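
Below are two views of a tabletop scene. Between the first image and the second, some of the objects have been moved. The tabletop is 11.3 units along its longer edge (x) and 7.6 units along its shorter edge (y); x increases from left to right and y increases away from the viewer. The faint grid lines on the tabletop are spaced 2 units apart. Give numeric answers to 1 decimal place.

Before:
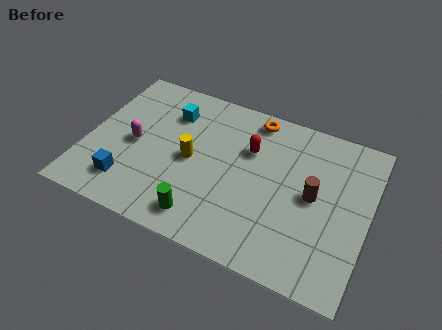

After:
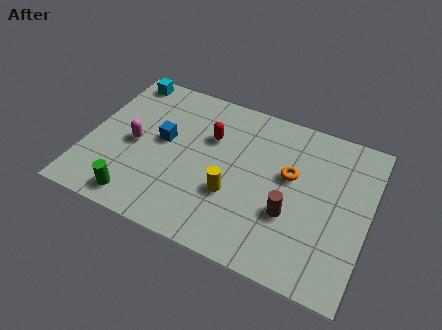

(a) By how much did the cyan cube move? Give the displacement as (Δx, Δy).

(-2.1, 1.1)

The cyan cube started near (3.1, 5.7) and ended near (1.0, 6.8).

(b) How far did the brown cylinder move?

1.4

The brown cylinder moved from about (9.1, 3.9) to (8.3, 2.7), a distance of √(0.8² + 1.2²) ≈ 1.4.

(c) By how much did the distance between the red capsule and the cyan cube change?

+0.8

The distance was about 3.4 in the first image and 4.2 in the second, so they moved 0.8 units further apart.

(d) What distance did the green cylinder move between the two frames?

2.6

The green cylinder moved from about (5.0, 1.2) to (2.4, 1.0), a distance of √(2.6² + 0.2²) ≈ 2.6.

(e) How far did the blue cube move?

2.8

The blue cube was near (1.9, 1.6) before and (3.0, 4.2) after, so it travelled √(1.1² + 2.6²) ≈ 2.8 units.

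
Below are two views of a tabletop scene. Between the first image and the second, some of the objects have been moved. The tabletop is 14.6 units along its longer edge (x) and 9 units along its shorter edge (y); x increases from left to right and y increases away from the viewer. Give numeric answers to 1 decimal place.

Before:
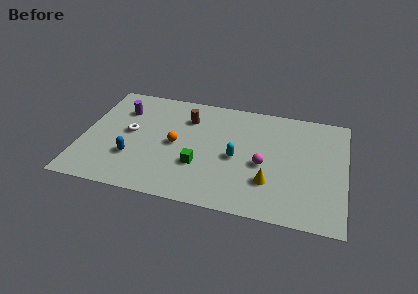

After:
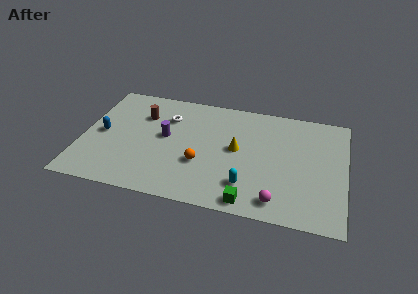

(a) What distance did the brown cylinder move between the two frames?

2.5

The brown cylinder moved from about (5.7, 6.7) to (3.2, 6.4), a distance of √(2.5² + 0.3²) ≈ 2.5.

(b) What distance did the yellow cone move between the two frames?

2.9

The yellow cone was near (10.5, 2.6) before and (8.6, 4.8) after, so it travelled √(1.9² + 2.2²) ≈ 2.9 units.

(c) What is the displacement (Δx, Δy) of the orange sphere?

(1.5, -1.2)

The orange sphere was at about (5.2, 4.4) and moved to about (6.7, 3.2).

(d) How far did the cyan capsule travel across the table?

2.1

The cyan capsule moved from about (8.6, 4.1) to (9.3, 2.1), a distance of √(0.7² + 2.0²) ≈ 2.1.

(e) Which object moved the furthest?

the green cube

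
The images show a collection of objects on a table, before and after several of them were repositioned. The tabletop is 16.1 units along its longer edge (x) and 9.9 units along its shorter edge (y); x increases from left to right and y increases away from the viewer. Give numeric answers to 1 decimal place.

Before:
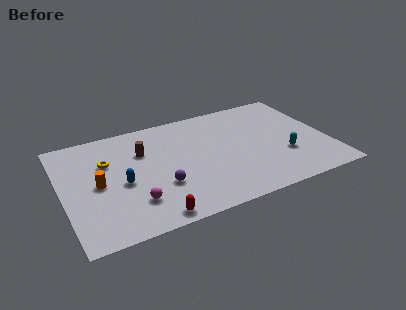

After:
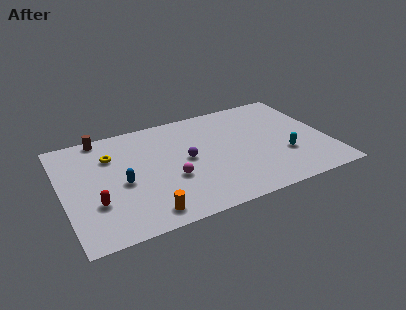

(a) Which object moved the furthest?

the orange cylinder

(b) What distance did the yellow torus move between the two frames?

0.6

The yellow torus was near (2.8, 6.6) before and (3.1, 7.1) after, so it travelled √(0.3² + 0.5²) ≈ 0.6 units.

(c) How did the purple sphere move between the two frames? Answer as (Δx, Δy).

(1.8, 1.8)

From the two frames, the purple sphere sits at roughly (5.7, 3.3) before and (7.5, 5.1) after.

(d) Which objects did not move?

the cyan capsule and the blue capsule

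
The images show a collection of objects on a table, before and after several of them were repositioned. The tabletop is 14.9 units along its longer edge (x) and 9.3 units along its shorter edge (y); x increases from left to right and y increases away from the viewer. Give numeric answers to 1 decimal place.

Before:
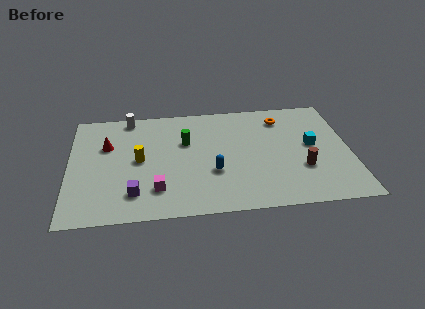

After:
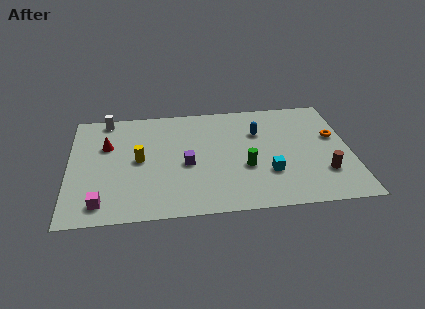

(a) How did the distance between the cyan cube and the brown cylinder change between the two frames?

+0.9

Before: roughly 2.0 units apart; after: 2.9. That's 0.9 units further apart.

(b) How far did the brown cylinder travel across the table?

1.2

From (12.3, 3.1) to (13.4, 2.6), the brown cylinder covered √(1.1² + 0.5²) ≈ 1.2 units.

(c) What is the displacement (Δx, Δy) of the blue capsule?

(2.5, 3.1)

The blue capsule started near (7.6, 3.3) and ended near (10.1, 6.4).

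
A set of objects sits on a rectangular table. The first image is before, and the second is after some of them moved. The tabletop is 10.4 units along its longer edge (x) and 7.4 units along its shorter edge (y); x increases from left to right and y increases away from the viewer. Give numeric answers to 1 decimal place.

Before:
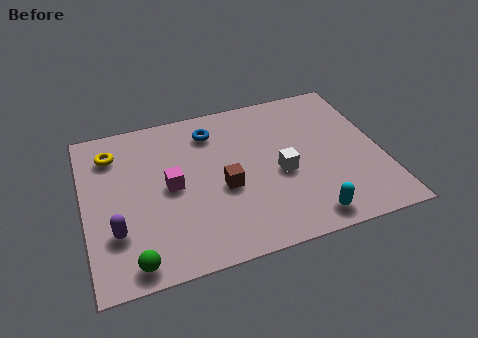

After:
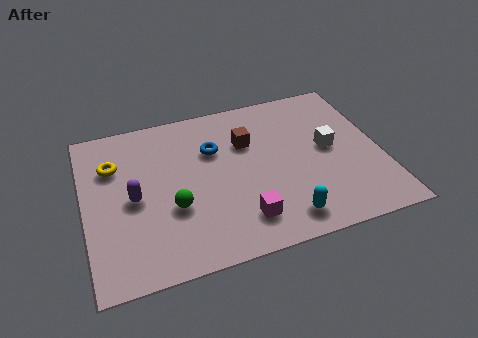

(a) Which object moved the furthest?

the magenta cube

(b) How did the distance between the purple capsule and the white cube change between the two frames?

+1.0

The distance was about 5.9 in the first image and 6.9 in the second, so they moved 1.0 units further apart.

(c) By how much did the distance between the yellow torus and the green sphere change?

-1.9

Before: roughly 5.0 units apart; after: 3.1. That's 1.9 units closer together.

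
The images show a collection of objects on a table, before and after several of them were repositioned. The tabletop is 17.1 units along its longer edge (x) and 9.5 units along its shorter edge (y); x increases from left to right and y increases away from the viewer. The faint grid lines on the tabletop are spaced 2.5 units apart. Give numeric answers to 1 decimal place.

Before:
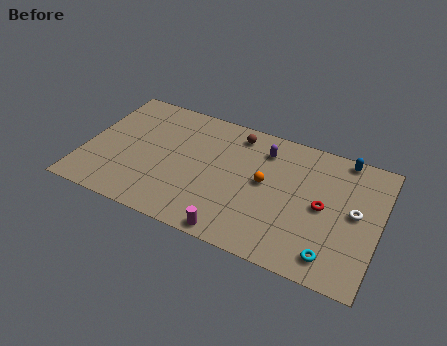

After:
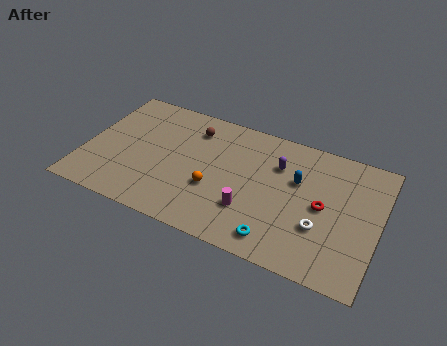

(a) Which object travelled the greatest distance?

the blue capsule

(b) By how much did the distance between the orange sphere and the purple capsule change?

+2.3

The distance was about 2.4 in the first image and 4.7 in the second, so they moved 2.3 units further apart.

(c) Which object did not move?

the red torus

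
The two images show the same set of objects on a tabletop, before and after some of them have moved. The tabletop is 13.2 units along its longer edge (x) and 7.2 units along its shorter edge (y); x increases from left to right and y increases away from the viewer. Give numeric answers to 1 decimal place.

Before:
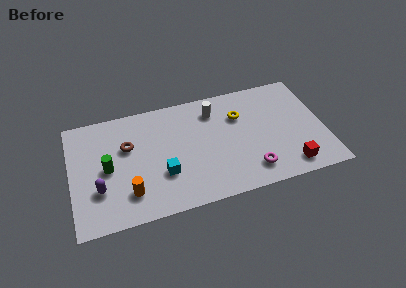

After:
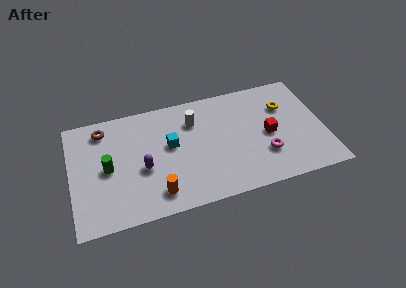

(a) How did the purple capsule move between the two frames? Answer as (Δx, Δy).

(2.3, 0.7)

The purple capsule started near (1.4, 2.3) and ended near (3.7, 3.0).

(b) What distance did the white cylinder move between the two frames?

1.2

The white cylinder was near (7.6, 5.7) before and (6.5, 5.3) after, so it travelled √(1.1² + 0.4²) ≈ 1.2 units.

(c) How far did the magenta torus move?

1.1

The magenta torus moved from about (9.2, 1.4) to (10.0, 2.2), a distance of √(0.8² + 0.8²) ≈ 1.1.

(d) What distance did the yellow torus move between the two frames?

2.4

From (8.9, 5.0) to (11.3, 5.0), the yellow torus covered √(2.4² + 0.0²) ≈ 2.4 units.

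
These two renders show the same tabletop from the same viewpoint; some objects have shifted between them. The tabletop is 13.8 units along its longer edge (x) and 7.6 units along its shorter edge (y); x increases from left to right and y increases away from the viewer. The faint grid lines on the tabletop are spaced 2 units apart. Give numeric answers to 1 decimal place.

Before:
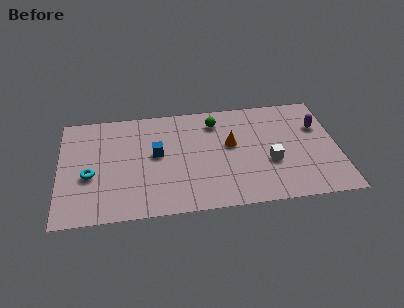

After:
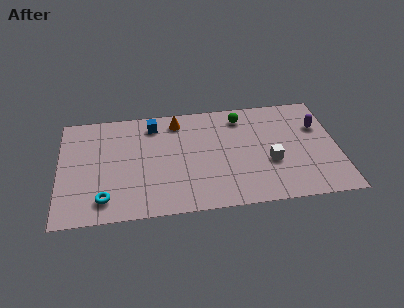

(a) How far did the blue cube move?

2.1

From (4.8, 4.2) to (4.7, 6.3), the blue cube covered √(0.1² + 2.1²) ≈ 2.1 units.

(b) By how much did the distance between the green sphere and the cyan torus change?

+1.5

They were about 7.0 units apart before and 8.5 after — 1.5 units further apart.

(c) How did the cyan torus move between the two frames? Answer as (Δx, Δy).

(0.7, -1.7)

The cyan torus was at about (1.5, 3.1) and moved to about (2.2, 1.4).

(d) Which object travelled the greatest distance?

the orange cone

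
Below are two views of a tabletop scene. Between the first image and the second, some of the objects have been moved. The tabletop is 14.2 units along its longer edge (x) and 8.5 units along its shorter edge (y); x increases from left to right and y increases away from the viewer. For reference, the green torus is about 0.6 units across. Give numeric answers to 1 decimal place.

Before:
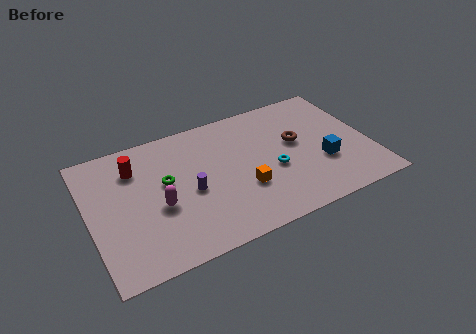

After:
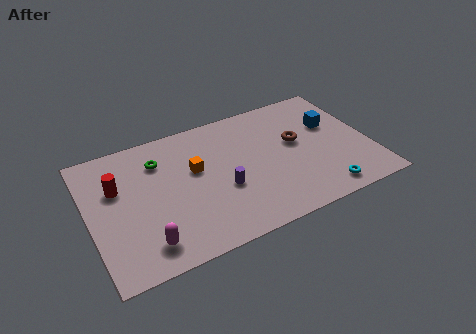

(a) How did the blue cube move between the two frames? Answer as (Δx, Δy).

(0.8, 2.4)

From the two frames, the blue cube sits at roughly (11.7, 3.0) before and (12.5, 5.4) after.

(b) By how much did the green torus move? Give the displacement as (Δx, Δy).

(-0.2, 1.5)

The green torus started near (3.9, 4.9) and ended near (3.7, 6.4).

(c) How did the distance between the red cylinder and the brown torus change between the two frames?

+0.9

They were about 8.2 units apart before and 9.1 after — 0.9 units further apart.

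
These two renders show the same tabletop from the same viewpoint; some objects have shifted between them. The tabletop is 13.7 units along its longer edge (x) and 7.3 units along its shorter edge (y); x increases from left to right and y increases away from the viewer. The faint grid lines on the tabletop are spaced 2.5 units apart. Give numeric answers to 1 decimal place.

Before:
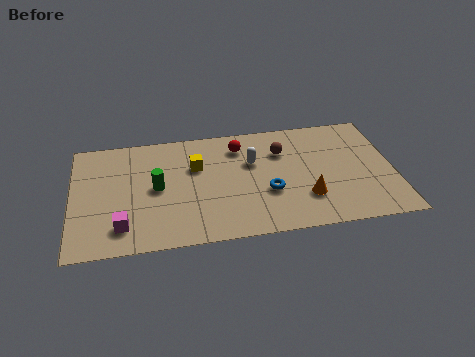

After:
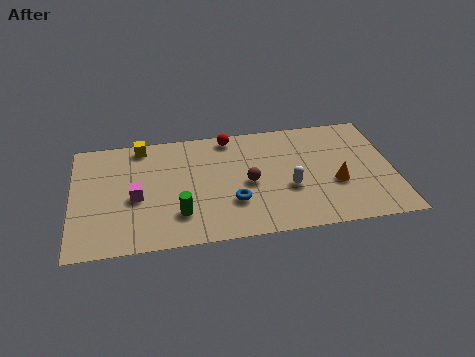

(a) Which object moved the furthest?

the yellow cube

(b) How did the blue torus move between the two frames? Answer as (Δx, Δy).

(-1.5, -0.4)

The blue torus started near (8.3, 2.7) and ended near (6.8, 2.3).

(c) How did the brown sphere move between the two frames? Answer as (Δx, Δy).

(-1.5, -1.8)

The brown sphere was at about (9.0, 5.2) and moved to about (7.5, 3.4).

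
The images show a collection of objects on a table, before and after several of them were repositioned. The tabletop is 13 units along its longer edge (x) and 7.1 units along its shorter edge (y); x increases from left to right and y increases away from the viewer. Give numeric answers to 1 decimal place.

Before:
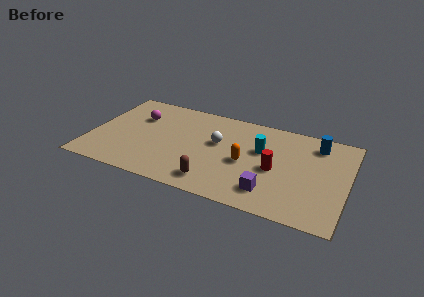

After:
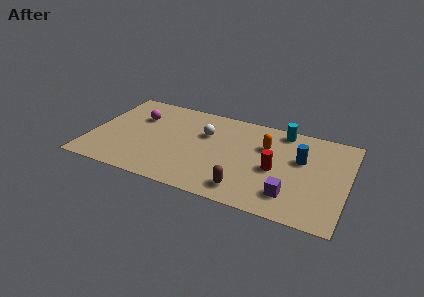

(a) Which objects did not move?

the red cylinder and the magenta sphere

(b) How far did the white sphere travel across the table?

0.9

The white sphere moved from about (6.4, 4.2) to (5.7, 4.7), a distance of √(0.7² + 0.5²) ≈ 0.9.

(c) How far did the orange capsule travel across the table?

1.8

The orange capsule was near (7.9, 3.2) before and (8.8, 4.8) after, so it travelled √(0.9² + 1.6²) ≈ 1.8 units.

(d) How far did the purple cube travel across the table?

1.0

From (9.3, 1.5) to (10.3, 1.6), the purple cube covered √(1.0² + 0.1²) ≈ 1.0 units.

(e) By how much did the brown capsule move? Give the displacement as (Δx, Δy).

(1.6, 0.0)

From the two frames, the brown capsule sits at roughly (6.5, 1.2) before and (8.1, 1.2) after.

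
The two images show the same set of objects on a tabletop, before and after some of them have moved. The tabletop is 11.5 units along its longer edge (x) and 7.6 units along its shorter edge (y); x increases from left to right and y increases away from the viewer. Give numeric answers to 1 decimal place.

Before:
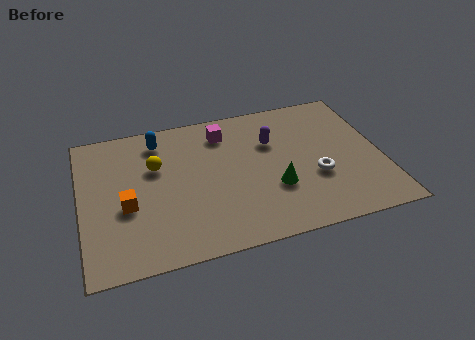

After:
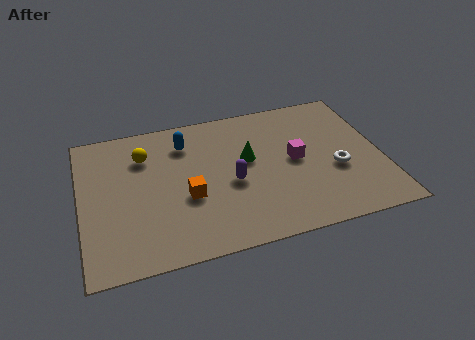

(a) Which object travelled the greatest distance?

the magenta cube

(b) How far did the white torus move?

0.8

From (8.9, 2.8) to (9.7, 3.0), the white torus covered √(0.8² + 0.2²) ≈ 0.8 units.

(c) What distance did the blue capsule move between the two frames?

1.1

The blue capsule moved from about (3.1, 6.3) to (4.1, 5.9), a distance of √(1.0² + 0.4²) ≈ 1.1.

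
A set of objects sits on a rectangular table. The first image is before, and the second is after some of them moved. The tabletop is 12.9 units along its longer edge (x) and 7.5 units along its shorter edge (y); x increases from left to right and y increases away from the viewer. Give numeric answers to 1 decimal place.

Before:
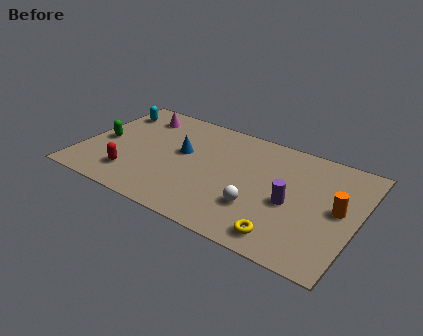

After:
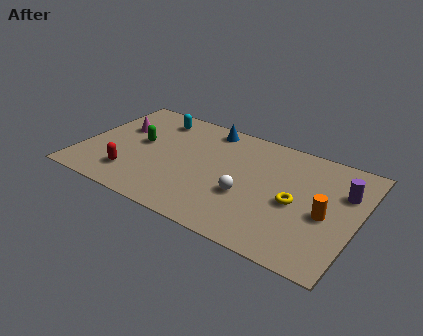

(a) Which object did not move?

the red capsule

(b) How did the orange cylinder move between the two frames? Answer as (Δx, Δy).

(-0.5, -0.6)

From the two frames, the orange cylinder sits at roughly (12.0, 3.9) before and (11.5, 3.3) after.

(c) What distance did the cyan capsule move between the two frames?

2.1

From (0.9, 5.9) to (3.0, 6.2), the cyan capsule covered √(2.1² + 0.3²) ≈ 2.1 units.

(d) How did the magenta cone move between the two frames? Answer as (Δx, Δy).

(-0.7, -1.3)

From the two frames, the magenta cone sits at roughly (2.2, 6.1) before and (1.5, 4.8) after.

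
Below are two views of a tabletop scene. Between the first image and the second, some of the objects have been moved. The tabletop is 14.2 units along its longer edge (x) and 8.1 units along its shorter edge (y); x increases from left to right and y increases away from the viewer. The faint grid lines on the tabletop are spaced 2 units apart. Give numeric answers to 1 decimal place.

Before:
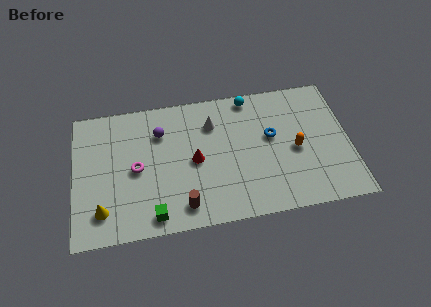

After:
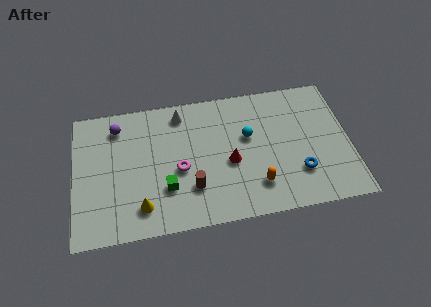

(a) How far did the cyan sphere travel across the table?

2.4

The cyan sphere was near (9.2, 7.3) before and (9.0, 4.9) after, so it travelled √(0.2² + 2.4²) ≈ 2.4 units.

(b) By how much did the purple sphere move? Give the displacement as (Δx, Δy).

(-2.2, 0.7)

From the two frames, the purple sphere sits at roughly (4.5, 5.9) before and (2.3, 6.6) after.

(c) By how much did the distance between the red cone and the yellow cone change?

-0.3

They were about 5.3 units apart before and 5.0 after — 0.3 units closer together.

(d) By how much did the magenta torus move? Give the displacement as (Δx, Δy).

(2.2, -0.4)

The magenta torus was at about (3.2, 3.9) and moved to about (5.4, 3.5).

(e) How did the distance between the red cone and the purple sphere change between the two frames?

+3.9

Before: roughly 2.6 units apart; after: 6.5. That's 3.9 units further apart.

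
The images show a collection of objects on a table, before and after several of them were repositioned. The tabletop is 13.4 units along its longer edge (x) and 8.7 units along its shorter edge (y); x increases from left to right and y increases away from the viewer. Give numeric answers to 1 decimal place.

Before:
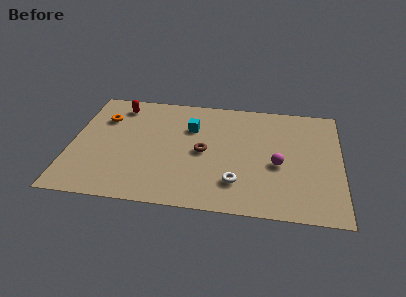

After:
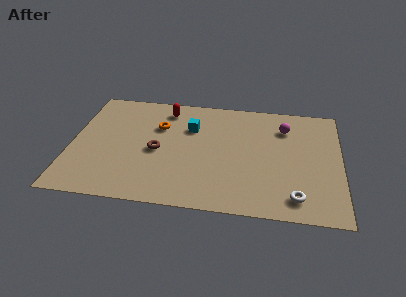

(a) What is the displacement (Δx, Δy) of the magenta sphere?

(0.3, 2.9)

The magenta sphere started near (10.3, 3.7) and ended near (10.6, 6.6).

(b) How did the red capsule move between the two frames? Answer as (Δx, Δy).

(2.4, 0.0)

The red capsule started near (2.2, 7.3) and ended near (4.6, 7.3).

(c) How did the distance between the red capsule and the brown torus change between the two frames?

-2.1

Before: roughly 5.4 units apart; after: 3.3. That's 2.1 units closer together.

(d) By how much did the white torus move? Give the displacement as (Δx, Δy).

(2.9, -0.7)

The white torus was at about (8.3, 2.1) and moved to about (11.2, 1.4).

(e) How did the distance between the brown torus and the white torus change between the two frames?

+4.7

They were about 2.7 units apart before and 7.4 after — 4.7 units further apart.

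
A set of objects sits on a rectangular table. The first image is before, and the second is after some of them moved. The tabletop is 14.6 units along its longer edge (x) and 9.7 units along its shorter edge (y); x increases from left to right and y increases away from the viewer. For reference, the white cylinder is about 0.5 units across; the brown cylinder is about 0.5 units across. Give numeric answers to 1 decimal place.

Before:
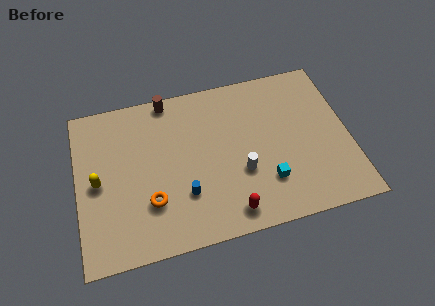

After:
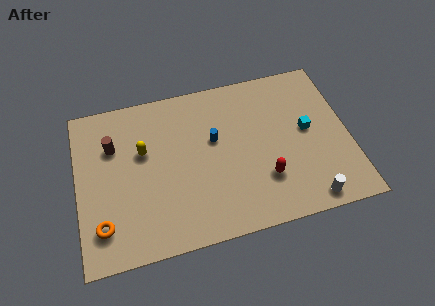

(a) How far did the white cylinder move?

4.2

The white cylinder was near (8.7, 3.5) before and (12.1, 1.0) after, so it travelled √(3.4² + 2.5²) ≈ 4.2 units.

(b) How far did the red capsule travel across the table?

2.5

From (7.9, 1.3) to (9.9, 2.8), the red capsule covered √(2.0² + 1.5²) ≈ 2.5 units.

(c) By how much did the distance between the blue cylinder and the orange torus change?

+5.4

The distance was about 1.8 in the first image and 7.2 in the second, so they moved 5.4 units further apart.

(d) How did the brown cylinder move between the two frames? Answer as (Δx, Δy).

(-3.1, -2.2)

The brown cylinder was at about (5.1, 8.9) and moved to about (2.0, 6.7).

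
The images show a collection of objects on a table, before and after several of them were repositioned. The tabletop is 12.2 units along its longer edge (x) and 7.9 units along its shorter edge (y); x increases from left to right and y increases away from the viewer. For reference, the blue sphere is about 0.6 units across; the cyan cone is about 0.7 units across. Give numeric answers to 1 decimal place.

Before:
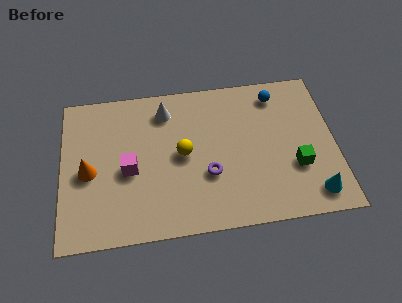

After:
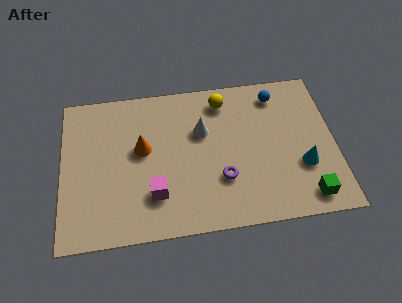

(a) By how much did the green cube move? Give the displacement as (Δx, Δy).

(0.4, -1.6)

The green cube was at about (10.4, 2.7) and moved to about (10.8, 1.1).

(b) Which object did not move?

the blue sphere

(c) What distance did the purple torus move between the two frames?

0.7

From (6.5, 2.8) to (7.1, 2.5), the purple torus covered √(0.6² + 0.3²) ≈ 0.7 units.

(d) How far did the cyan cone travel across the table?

1.6

The cyan cone was near (11.1, 1.2) before and (10.7, 2.7) after, so it travelled √(0.4² + 1.5²) ≈ 1.6 units.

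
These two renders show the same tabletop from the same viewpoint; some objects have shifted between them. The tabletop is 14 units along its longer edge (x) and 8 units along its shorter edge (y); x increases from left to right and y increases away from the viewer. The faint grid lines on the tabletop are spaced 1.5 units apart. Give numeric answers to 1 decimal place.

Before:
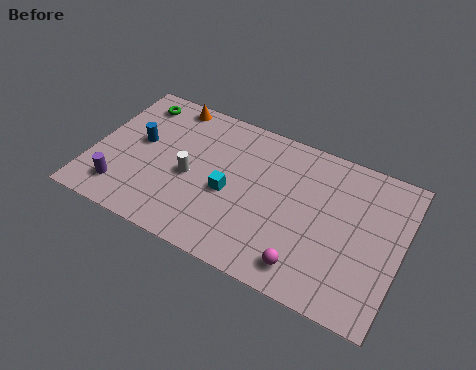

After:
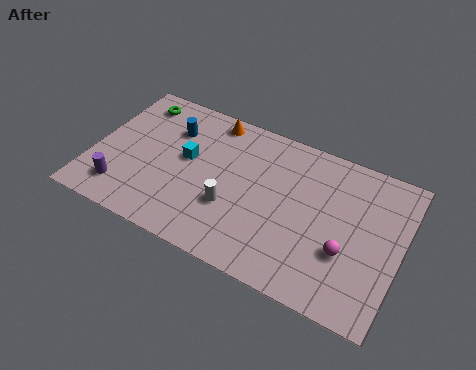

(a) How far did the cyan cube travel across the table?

2.3

From (6.3, 3.5) to (4.2, 4.5), the cyan cube covered √(2.1² + 1.0²) ≈ 2.3 units.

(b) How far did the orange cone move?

2.0

From (3.0, 7.2) to (5.0, 7.1), the orange cone covered √(2.0² + 0.1²) ≈ 2.0 units.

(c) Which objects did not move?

the purple cylinder and the green torus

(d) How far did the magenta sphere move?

2.2

The magenta sphere moved from about (10.1, 1.3) to (11.7, 2.8), a distance of √(1.6² + 1.5²) ≈ 2.2.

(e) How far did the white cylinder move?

2.2

The white cylinder moved from about (4.5, 3.6) to (6.5, 2.8), a distance of √(2.0² + 0.8²) ≈ 2.2.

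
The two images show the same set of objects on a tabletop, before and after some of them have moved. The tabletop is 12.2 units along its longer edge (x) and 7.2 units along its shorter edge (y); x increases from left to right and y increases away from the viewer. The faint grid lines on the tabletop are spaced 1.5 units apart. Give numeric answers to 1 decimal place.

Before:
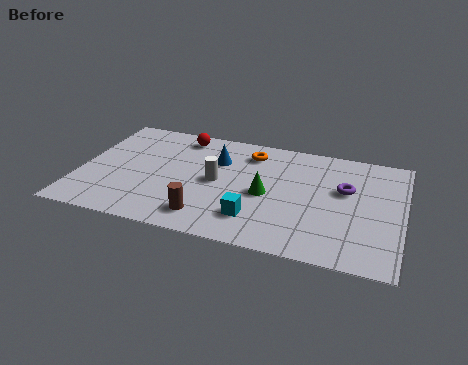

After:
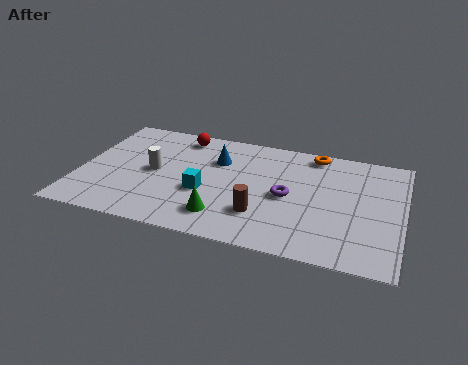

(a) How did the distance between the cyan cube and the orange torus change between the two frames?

+1.2

Before: roughly 4.1 units apart; after: 5.3. That's 1.2 units further apart.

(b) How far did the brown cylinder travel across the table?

2.1

The brown cylinder moved from about (5.0, 1.3) to (7.0, 2.0), a distance of √(2.0² + 0.7²) ≈ 2.1.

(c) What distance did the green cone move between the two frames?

2.3

The green cone was near (7.1, 3.3) before and (5.6, 1.5) after, so it travelled √(1.5² + 1.8²) ≈ 2.3 units.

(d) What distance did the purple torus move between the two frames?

2.3

The purple torus moved from about (10.0, 4.4) to (7.9, 3.4), a distance of √(2.1² + 1.0²) ≈ 2.3.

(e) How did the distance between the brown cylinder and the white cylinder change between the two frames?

+2.2

Before: roughly 2.3 units apart; after: 4.5. That's 2.2 units further apart.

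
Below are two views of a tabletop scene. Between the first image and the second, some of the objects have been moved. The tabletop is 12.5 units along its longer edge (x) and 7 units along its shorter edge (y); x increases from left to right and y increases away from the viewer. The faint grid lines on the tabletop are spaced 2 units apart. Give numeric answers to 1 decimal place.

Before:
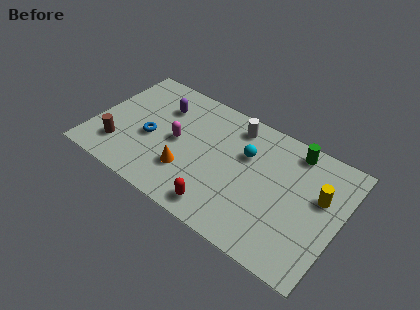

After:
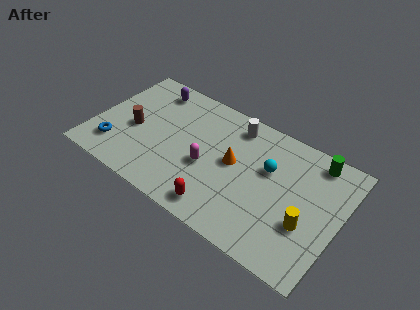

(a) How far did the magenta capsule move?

1.8

The magenta capsule moved from about (4.2, 3.5) to (5.9, 2.9), a distance of √(1.7² + 0.6²) ≈ 1.8.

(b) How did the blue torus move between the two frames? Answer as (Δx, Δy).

(-1.6, -1.4)

The blue torus started near (2.9, 3.0) and ended near (1.3, 1.6).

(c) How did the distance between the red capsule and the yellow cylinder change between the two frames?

-1.2

Before: roughly 5.6 units apart; after: 4.4. That's 1.2 units closer together.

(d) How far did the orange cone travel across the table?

2.7

The orange cone moved from about (5.0, 2.1) to (7.1, 3.8), a distance of √(2.1² + 1.7²) ≈ 2.7.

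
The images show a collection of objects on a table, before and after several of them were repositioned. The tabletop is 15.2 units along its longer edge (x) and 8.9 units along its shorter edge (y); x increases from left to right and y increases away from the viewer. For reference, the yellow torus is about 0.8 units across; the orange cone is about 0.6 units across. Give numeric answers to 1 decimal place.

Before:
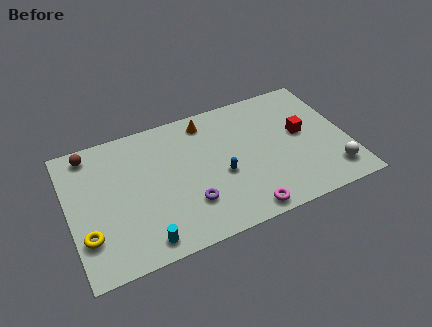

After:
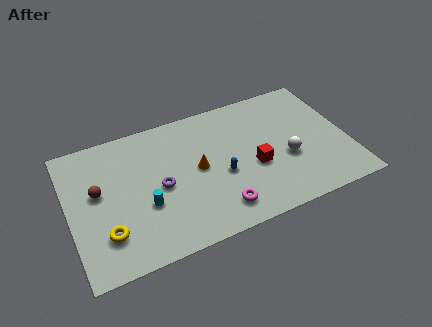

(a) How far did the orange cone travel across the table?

3.1

The orange cone was near (7.8, 7.6) before and (7.0, 4.6) after, so it travelled √(0.8² + 3.0²) ≈ 3.1 units.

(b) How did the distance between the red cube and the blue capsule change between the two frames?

-3.0

They were about 4.8 units apart before and 1.8 after — 3.0 units closer together.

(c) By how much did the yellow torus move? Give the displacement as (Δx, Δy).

(1.0, -0.2)

The yellow torus started near (0.8, 2.5) and ended near (1.8, 2.3).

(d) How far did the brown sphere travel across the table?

2.7

The brown sphere moved from about (1.4, 7.8) to (1.6, 5.1), a distance of √(0.2² + 2.7²) ≈ 2.7.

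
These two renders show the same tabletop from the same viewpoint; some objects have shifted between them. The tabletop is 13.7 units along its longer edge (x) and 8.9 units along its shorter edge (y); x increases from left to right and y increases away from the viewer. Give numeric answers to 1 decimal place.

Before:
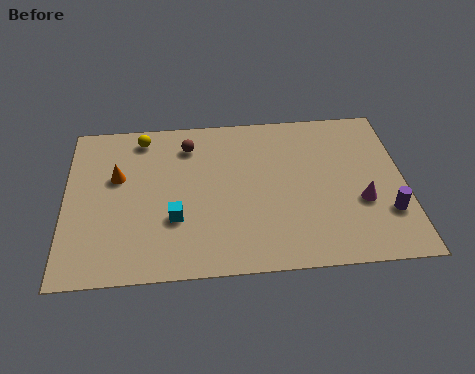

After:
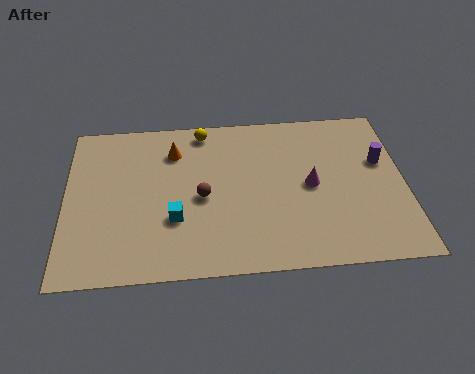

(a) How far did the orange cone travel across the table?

2.6

The orange cone moved from about (2.1, 5.5) to (4.4, 6.8), a distance of √(2.3² + 1.3²) ≈ 2.6.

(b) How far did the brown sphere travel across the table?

3.0

The brown sphere moved from about (5.0, 7.1) to (5.5, 4.1), a distance of √(0.5² + 3.0²) ≈ 3.0.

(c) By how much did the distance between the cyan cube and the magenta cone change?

-1.8

They were about 7.5 units apart before and 5.7 after — 1.8 units closer together.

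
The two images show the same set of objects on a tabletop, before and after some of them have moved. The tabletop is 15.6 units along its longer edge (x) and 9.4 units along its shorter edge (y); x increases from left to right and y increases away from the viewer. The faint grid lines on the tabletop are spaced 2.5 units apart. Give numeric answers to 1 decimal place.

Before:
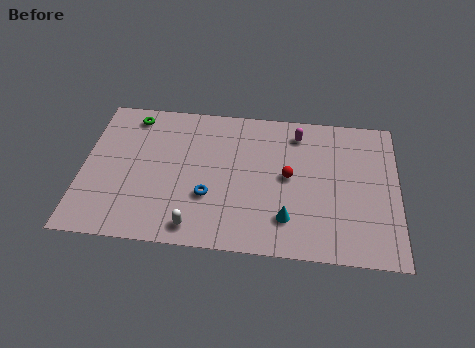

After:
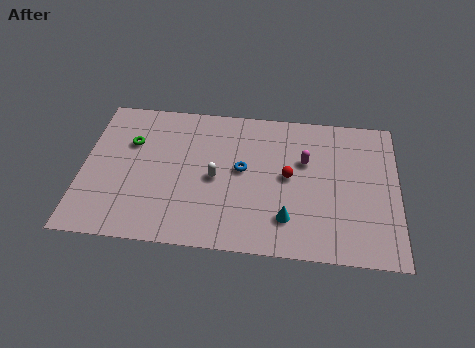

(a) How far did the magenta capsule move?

1.8

From (10.6, 7.8) to (11.0, 6.0), the magenta capsule covered √(0.4² + 1.8²) ≈ 1.8 units.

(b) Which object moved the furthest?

the white capsule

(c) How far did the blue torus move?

2.5

From (6.3, 3.2) to (7.9, 5.1), the blue torus covered √(1.6² + 1.9²) ≈ 2.5 units.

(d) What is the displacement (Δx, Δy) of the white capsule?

(0.9, 3.2)

The white capsule started near (5.7, 1.2) and ended near (6.6, 4.4).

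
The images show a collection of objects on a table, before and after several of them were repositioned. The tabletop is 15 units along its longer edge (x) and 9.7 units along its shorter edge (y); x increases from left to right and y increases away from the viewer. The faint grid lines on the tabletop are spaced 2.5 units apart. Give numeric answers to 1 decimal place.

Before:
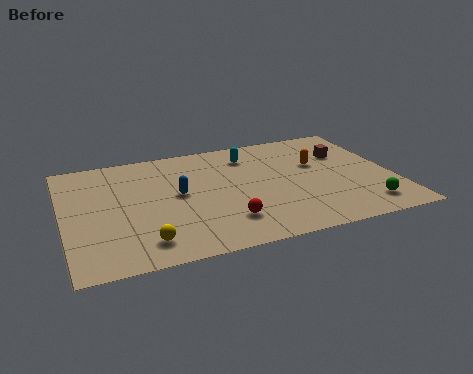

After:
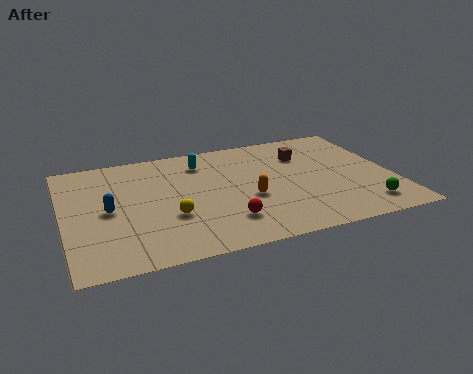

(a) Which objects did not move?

the red sphere and the green sphere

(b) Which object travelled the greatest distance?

the orange capsule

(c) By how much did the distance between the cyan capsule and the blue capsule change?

+1.1

Before: roughly 4.3 units apart; after: 5.4. That's 1.1 units further apart.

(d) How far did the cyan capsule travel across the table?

2.2

The cyan capsule was near (8.7, 7.7) before and (6.5, 7.7) after, so it travelled √(2.2² + 0.0²) ≈ 2.2 units.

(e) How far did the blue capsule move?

3.2

The blue capsule moved from about (5.2, 5.2) to (2.0, 4.7), a distance of √(3.2² + 0.5²) ≈ 3.2.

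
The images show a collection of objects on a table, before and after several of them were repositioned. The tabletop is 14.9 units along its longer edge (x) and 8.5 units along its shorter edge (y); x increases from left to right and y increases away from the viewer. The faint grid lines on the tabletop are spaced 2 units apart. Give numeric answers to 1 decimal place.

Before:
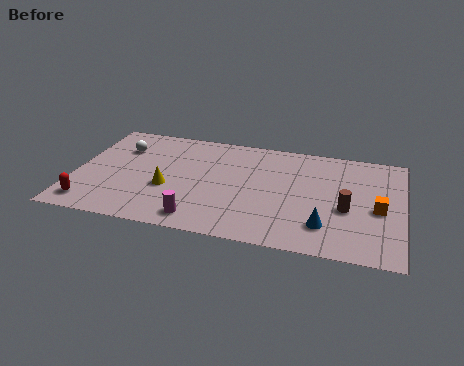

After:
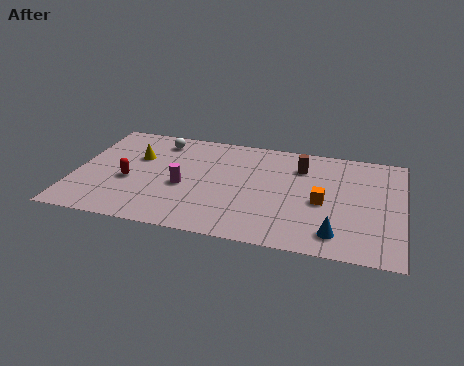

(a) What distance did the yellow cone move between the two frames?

2.7

The yellow cone was near (4.3, 3.3) before and (2.7, 5.5) after, so it travelled √(1.6² + 2.2²) ≈ 2.7 units.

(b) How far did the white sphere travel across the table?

2.0

The white sphere moved from about (1.9, 6.1) to (3.6, 7.1), a distance of √(1.7² + 1.0²) ≈ 2.0.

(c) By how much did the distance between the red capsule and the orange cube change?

-4.3

The distance was about 13.1 in the first image and 8.8 in the second, so they moved 4.3 units closer together.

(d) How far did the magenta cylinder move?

2.6

From (5.9, 1.2) to (5.0, 3.6), the magenta cylinder covered √(0.9² + 2.4²) ≈ 2.6 units.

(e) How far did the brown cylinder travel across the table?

3.6

The brown cylinder was near (12.4, 3.5) before and (10.2, 6.4) after, so it travelled √(2.2² + 2.9²) ≈ 3.6 units.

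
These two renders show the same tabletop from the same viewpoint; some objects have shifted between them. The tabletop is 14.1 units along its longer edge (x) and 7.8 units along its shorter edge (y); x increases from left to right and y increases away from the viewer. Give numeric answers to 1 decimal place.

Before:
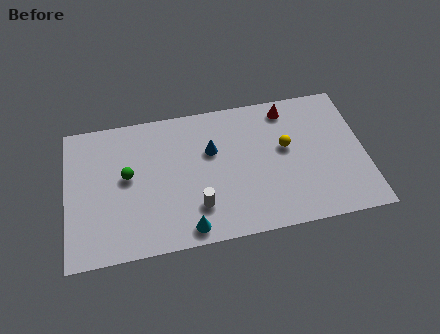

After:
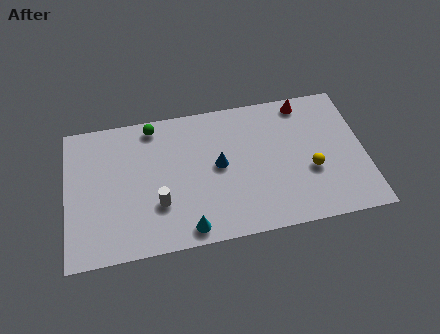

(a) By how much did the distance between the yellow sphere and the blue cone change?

+0.9

Before: roughly 3.5 units apart; after: 4.4. That's 0.9 units further apart.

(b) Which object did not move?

the cyan cone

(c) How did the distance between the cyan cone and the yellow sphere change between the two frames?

+0.3

The distance was about 6.0 in the first image and 6.3 in the second, so they moved 0.3 units further apart.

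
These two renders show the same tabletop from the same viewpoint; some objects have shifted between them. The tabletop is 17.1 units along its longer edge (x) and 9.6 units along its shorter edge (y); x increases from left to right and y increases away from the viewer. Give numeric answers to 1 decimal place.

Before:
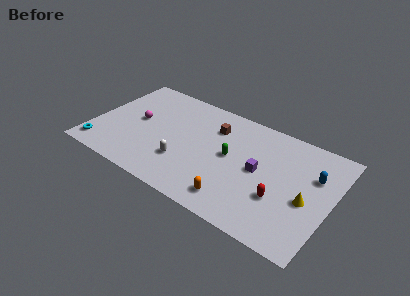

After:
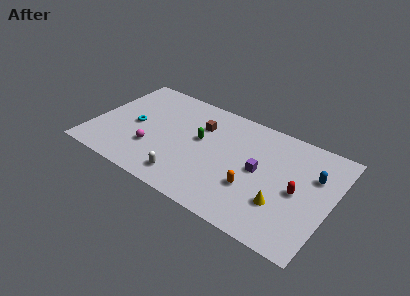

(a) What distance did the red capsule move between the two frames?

1.6

The red capsule moved from about (13.7, 3.3) to (14.8, 4.5), a distance of √(1.1² + 1.2²) ≈ 1.6.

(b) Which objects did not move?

the blue capsule and the purple cube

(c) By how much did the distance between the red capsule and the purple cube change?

+0.5

Before: roughly 2.3 units apart; after: 2.8. That's 0.5 units further apart.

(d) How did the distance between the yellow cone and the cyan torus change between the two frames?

-3.7

They were about 14.8 units apart before and 11.1 after — 3.7 units closer together.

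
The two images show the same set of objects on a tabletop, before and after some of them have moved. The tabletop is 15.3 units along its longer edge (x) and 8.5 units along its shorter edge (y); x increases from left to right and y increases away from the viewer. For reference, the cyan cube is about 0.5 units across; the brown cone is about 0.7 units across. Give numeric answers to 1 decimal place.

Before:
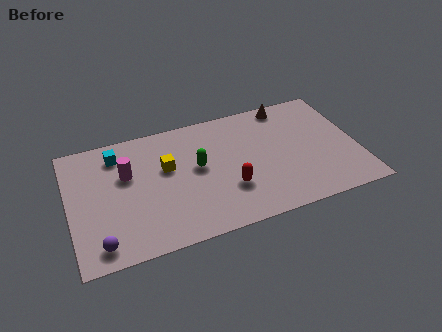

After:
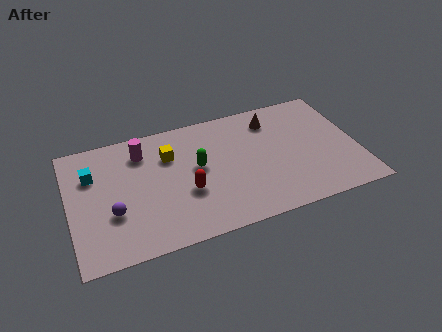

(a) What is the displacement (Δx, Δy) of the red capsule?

(-2.2, 0.5)

From the two frames, the red capsule sits at roughly (8.3, 2.7) before and (6.1, 3.2) after.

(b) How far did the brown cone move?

1.2

The brown cone was near (11.9, 7.6) before and (11.0, 6.8) after, so it travelled √(0.9² + 0.8²) ≈ 1.2 units.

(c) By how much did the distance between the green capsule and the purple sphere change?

-1.5

The distance was about 6.4 in the first image and 4.9 in the second, so they moved 1.5 units closer together.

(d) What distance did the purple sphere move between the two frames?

2.0

The purple sphere moved from about (1.4, 1.2) to (2.2, 3.0), a distance of √(0.8² + 1.8²) ≈ 2.0.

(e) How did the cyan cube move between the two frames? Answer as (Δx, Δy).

(-1.4, -1.0)

The cyan cube was at about (2.7, 6.9) and moved to about (1.3, 5.9).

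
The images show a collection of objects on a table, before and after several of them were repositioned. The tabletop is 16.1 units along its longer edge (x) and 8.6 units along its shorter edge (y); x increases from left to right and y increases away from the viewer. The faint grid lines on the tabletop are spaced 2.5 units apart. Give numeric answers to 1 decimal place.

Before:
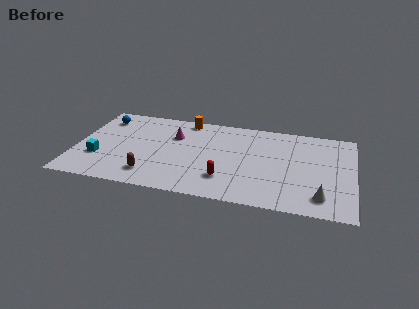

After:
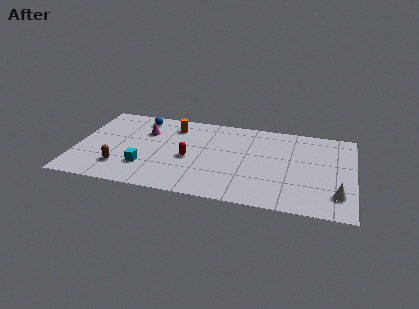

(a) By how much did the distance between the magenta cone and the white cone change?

+2.3

The distance was about 9.7 in the first image and 12.0 in the second, so they moved 2.3 units further apart.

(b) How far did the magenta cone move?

1.7

The magenta cone moved from about (5.6, 5.9) to (3.9, 6.0), a distance of √(1.7² + 0.1²) ≈ 1.7.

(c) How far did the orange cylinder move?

1.1

The orange cylinder was near (6.2, 7.7) before and (5.5, 6.9) after, so it travelled √(0.7² + 0.8²) ≈ 1.1 units.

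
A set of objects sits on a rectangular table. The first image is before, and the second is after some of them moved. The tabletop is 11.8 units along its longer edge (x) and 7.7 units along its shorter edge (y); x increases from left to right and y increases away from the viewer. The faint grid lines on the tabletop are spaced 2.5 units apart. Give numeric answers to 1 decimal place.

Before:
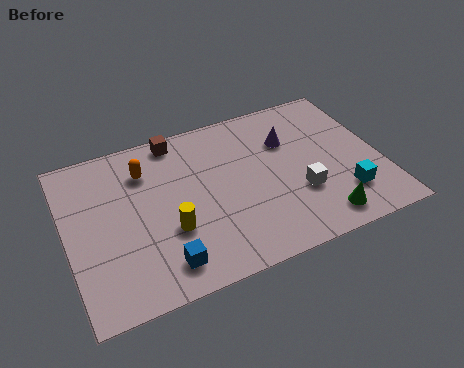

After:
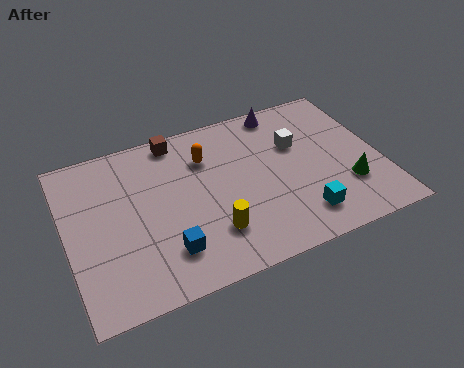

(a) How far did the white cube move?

2.4

The white cube was near (8.6, 2.6) before and (8.8, 5.0) after, so it travelled √(0.2² + 2.4²) ≈ 2.4 units.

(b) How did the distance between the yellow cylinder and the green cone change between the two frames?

-0.5

Before: roughly 5.7 units apart; after: 5.2. That's 0.5 units closer together.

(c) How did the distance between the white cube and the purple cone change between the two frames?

-0.8

Before: roughly 2.7 units apart; after: 1.9. That's 0.8 units closer together.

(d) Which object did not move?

the brown cube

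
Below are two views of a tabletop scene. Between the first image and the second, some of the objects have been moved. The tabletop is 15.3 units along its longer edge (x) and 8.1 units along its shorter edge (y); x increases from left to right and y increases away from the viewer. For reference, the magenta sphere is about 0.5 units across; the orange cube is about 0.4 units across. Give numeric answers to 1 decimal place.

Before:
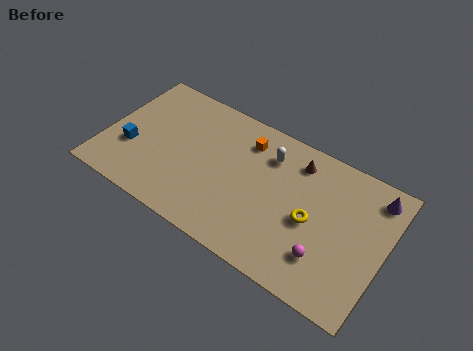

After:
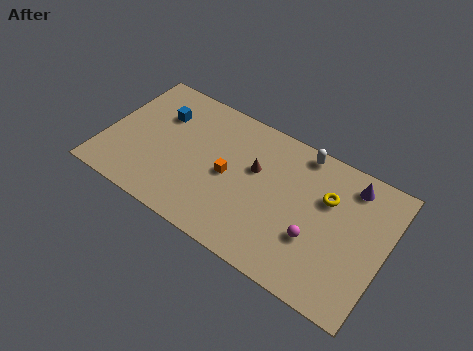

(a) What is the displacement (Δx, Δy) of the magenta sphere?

(-0.7, 0.7)

The magenta sphere started near (12.4, 2.1) and ended near (11.7, 2.8).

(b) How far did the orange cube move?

2.6

The orange cube was near (7.4, 6.4) before and (6.8, 3.9) after, so it travelled √(0.6² + 2.5²) ≈ 2.6 units.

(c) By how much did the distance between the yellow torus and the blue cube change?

-0.6

Before: roughly 9.9 units apart; after: 9.3. That's 0.6 units closer together.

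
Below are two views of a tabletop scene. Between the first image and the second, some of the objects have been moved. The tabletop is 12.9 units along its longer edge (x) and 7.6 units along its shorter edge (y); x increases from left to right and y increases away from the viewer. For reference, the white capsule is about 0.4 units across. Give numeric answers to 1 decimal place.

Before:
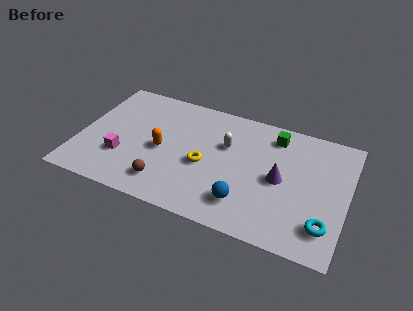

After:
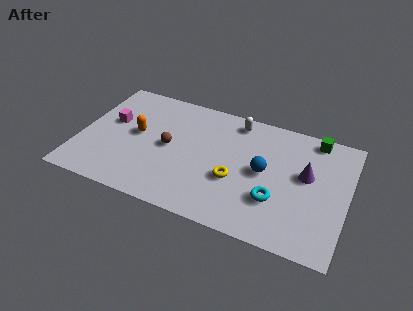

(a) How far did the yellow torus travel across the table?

1.6

From (6.1, 3.3) to (7.6, 2.9), the yellow torus covered √(1.5² + 0.4²) ≈ 1.6 units.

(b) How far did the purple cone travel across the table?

1.4

The purple cone was near (9.7, 3.7) before and (10.9, 4.4) after, so it travelled √(1.2² + 0.7²) ≈ 1.4 units.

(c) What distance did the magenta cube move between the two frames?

2.2

From (2.2, 2.4) to (1.4, 4.5), the magenta cube covered √(0.8² + 2.1²) ≈ 2.2 units.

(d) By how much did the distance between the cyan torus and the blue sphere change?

-2.1

They were about 3.8 units apart before and 1.7 after — 2.1 units closer together.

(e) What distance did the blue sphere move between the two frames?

2.3

The blue sphere moved from about (8.2, 1.7) to (8.9, 3.9), a distance of √(0.7² + 2.2²) ≈ 2.3.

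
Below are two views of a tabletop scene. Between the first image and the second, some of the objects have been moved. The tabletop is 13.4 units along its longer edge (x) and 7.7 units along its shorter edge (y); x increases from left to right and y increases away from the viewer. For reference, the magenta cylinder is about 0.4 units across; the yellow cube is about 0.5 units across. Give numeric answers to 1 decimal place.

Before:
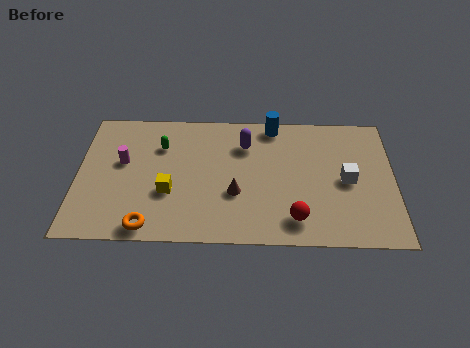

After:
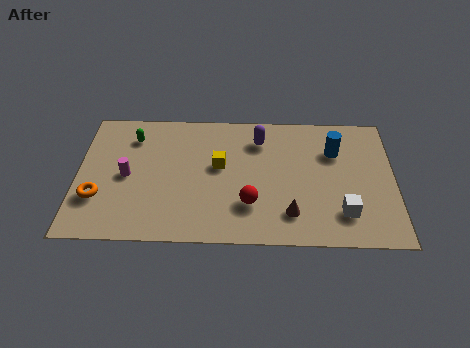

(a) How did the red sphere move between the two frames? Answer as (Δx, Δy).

(-1.9, 0.8)

The red sphere was at about (9.2, 1.4) and moved to about (7.3, 2.2).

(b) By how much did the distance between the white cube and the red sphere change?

+0.7

Before: roughly 3.2 units apart; after: 3.9. That's 0.7 units further apart.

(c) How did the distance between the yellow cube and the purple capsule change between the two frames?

-2.0

The distance was about 4.3 in the first image and 2.3 in the second, so they moved 2.0 units closer together.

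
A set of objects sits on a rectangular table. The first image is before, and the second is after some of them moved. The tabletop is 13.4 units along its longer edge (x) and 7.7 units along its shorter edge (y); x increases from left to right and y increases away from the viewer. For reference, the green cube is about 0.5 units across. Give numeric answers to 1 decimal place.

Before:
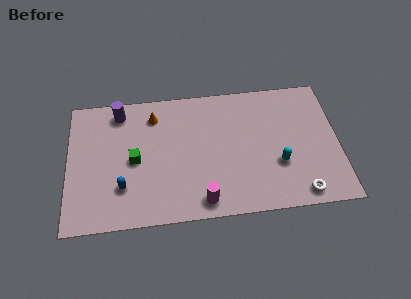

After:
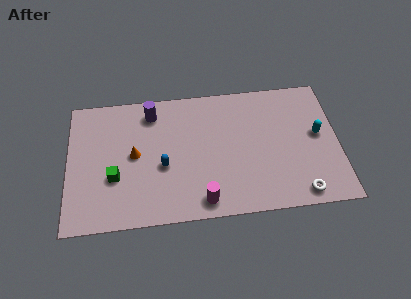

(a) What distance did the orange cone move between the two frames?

2.4

The orange cone was near (4.3, 6.2) before and (3.3, 4.0) after, so it travelled √(1.0² + 2.2²) ≈ 2.4 units.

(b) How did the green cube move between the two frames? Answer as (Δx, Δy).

(-1.0, -0.9)

From the two frames, the green cube sits at roughly (3.3, 3.7) before and (2.3, 2.8) after.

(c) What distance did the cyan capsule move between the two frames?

2.5

From (10.4, 2.7) to (12.4, 4.2), the cyan capsule covered √(2.0² + 1.5²) ≈ 2.5 units.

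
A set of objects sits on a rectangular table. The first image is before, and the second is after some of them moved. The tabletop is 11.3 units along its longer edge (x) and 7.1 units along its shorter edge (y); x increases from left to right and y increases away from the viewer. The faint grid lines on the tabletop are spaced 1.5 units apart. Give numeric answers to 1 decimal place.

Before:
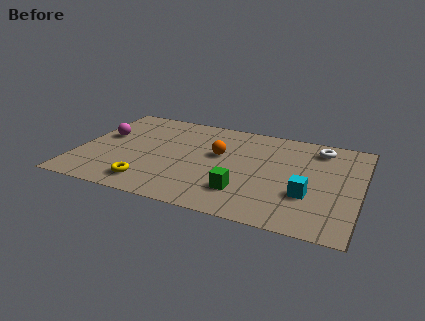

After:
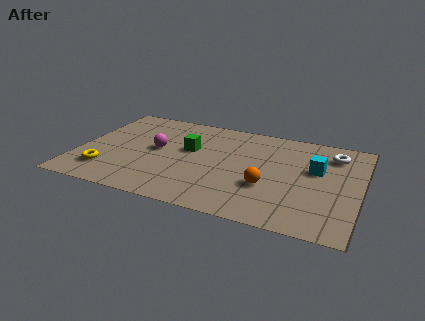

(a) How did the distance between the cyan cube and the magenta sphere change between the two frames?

-2.2

They were about 8.6 units apart before and 6.4 after — 2.2 units closer together.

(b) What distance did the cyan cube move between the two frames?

1.9

From (9.3, 2.4) to (9.5, 4.3), the cyan cube covered √(0.2² + 1.9²) ≈ 1.9 units.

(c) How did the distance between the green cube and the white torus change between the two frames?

+1.0

They were about 4.9 units apart before and 5.9 after — 1.0 units further apart.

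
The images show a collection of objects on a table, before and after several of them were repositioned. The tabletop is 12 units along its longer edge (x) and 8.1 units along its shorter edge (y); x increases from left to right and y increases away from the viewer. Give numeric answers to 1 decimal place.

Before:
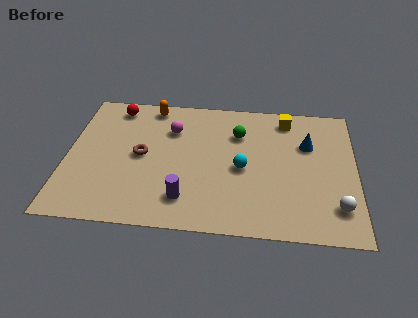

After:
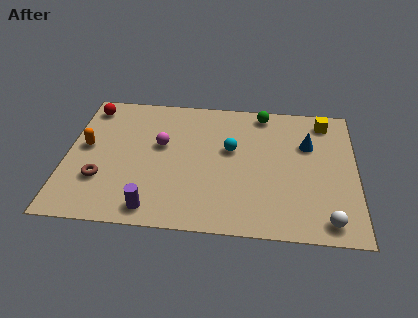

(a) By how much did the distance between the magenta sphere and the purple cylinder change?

-0.4

The distance was about 4.2 in the first image and 3.8 in the second, so they moved 0.4 units closer together.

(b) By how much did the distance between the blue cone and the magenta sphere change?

+0.4

Before: roughly 5.7 units apart; after: 6.1. That's 0.4 units further apart.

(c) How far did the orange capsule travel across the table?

3.8

The orange capsule moved from about (3.4, 7.2) to (0.8, 4.4), a distance of √(2.6² + 2.8²) ≈ 3.8.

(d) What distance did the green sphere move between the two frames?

1.7

From (7.1, 5.8) to (8.1, 7.2), the green sphere covered √(1.0² + 1.4²) ≈ 1.7 units.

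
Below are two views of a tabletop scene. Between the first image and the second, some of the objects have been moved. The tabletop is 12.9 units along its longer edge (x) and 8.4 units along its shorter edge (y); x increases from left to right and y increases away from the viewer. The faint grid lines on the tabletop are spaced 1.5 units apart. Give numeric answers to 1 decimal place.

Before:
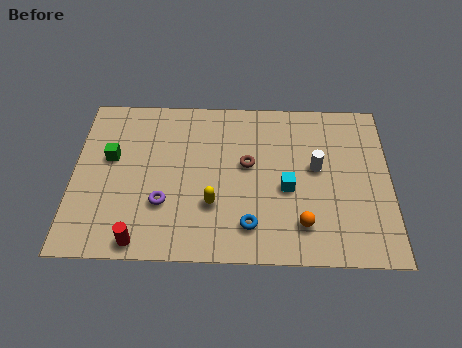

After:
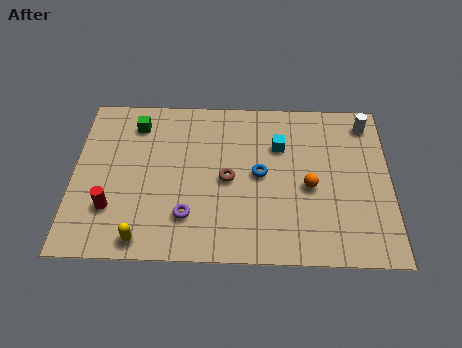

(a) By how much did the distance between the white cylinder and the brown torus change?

+3.7

The distance was about 2.8 in the first image and 6.5 in the second, so they moved 3.7 units further apart.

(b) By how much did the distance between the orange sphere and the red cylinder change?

+1.5

The distance was about 6.6 in the first image and 8.1 in the second, so they moved 1.5 units further apart.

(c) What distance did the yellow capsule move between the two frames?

3.3

The yellow capsule moved from about (5.7, 2.7) to (2.9, 0.9), a distance of √(2.8² + 1.8²) ≈ 3.3.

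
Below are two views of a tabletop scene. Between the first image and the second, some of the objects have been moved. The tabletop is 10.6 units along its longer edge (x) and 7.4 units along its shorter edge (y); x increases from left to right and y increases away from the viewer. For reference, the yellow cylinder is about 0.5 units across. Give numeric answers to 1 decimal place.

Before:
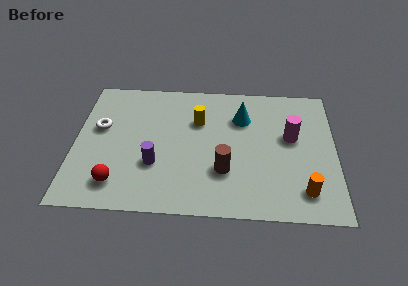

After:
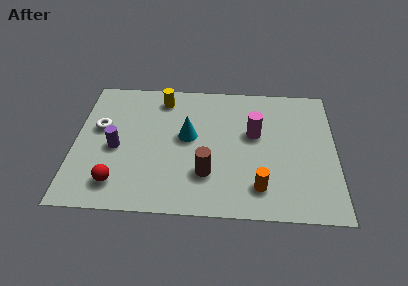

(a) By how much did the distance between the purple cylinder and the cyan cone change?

-1.5

Before: roughly 4.5 units apart; after: 3.0. That's 1.5 units closer together.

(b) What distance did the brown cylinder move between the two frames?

0.7

The brown cylinder was near (6.1, 2.3) before and (5.4, 2.1) after, so it travelled √(0.7² + 0.2²) ≈ 0.7 units.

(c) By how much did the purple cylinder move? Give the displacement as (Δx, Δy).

(-1.6, 0.8)

The purple cylinder started near (3.3, 2.5) and ended near (1.7, 3.3).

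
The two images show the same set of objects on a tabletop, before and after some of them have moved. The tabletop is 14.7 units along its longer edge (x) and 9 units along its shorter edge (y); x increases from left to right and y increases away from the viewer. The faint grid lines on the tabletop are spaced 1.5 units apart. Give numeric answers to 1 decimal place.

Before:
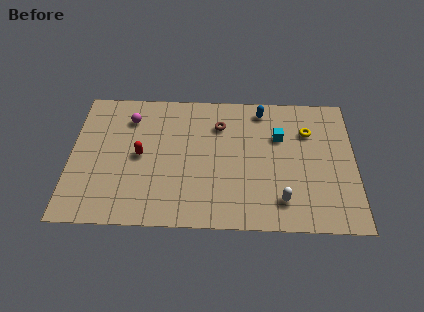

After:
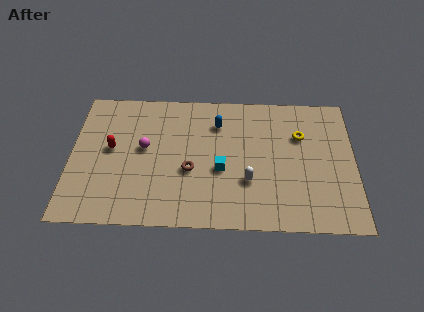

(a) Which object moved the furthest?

the cyan cube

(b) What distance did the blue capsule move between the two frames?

2.5

The blue capsule was near (9.9, 7.8) before and (7.6, 6.8) after, so it travelled √(2.3² + 1.0²) ≈ 2.5 units.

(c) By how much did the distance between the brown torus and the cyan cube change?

-1.6

They were about 3.2 units apart before and 1.6 after — 1.6 units closer together.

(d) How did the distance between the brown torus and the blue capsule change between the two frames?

+1.0

The distance was about 2.5 in the first image and 3.5 in the second, so they moved 1.0 units further apart.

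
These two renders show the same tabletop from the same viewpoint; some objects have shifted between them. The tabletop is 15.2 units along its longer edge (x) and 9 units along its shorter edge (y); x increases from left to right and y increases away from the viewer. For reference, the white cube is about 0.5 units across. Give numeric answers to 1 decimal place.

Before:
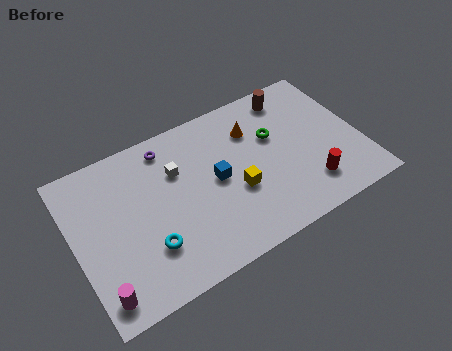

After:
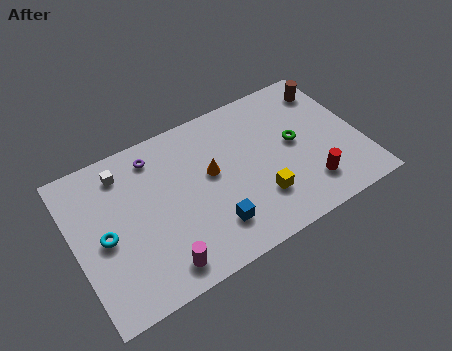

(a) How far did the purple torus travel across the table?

0.7

From (5.3, 7.7) to (4.6, 7.5), the purple torus covered √(0.7² + 0.2²) ≈ 0.7 units.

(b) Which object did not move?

the red cylinder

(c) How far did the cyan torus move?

2.6

From (3.6, 2.6) to (1.5, 4.2), the cyan torus covered √(2.1² + 1.6²) ≈ 2.6 units.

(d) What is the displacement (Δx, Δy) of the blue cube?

(-0.6, -2.5)

The blue cube started near (7.5, 4.6) and ended near (6.9, 2.1).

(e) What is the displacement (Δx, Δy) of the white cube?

(-2.7, 1.3)

From the two frames, the white cube sits at roughly (5.6, 6.1) before and (2.9, 7.4) after.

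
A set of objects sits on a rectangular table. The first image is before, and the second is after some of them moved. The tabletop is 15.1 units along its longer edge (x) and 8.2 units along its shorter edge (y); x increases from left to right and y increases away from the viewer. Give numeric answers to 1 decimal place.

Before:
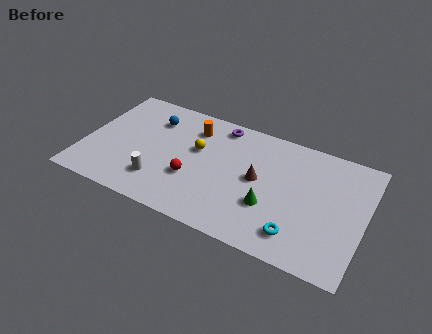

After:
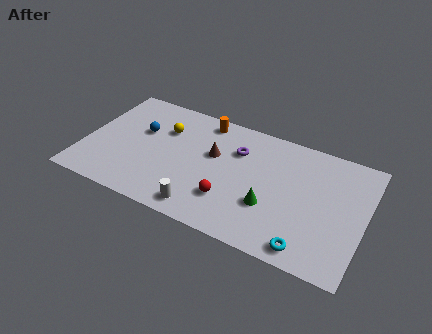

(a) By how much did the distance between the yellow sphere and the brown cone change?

-0.6

They were about 3.5 units apart before and 2.9 after — 0.6 units closer together.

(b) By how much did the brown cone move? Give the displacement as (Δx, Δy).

(-2.5, 0.7)

The brown cone was at about (9.4, 4.3) and moved to about (6.9, 5.0).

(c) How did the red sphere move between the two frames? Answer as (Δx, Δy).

(2.1, -0.6)

The red sphere was at about (6.0, 2.9) and moved to about (8.1, 2.3).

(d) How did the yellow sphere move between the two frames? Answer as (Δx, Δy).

(-1.9, 0.7)

The yellow sphere started near (6.0, 5.0) and ended near (4.1, 5.7).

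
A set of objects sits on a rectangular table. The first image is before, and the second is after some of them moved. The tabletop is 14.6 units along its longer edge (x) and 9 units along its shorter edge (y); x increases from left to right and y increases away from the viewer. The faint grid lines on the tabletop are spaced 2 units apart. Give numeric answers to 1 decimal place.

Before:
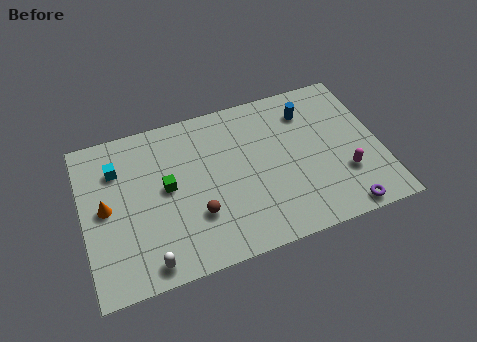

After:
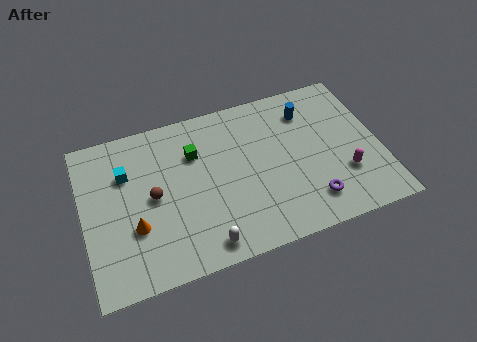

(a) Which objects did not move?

the blue cylinder and the magenta capsule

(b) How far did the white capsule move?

2.7

From (2.9, 1.0) to (5.6, 1.1), the white capsule covered √(2.7² + 0.1²) ≈ 2.7 units.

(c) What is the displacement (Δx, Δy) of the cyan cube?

(0.4, -0.4)

The cyan cube was at about (1.8, 6.6) and moved to about (2.2, 6.2).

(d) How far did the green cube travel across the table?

2.1

The green cube moved from about (4.1, 4.8) to (5.6, 6.3), a distance of √(1.5² + 1.5²) ≈ 2.1.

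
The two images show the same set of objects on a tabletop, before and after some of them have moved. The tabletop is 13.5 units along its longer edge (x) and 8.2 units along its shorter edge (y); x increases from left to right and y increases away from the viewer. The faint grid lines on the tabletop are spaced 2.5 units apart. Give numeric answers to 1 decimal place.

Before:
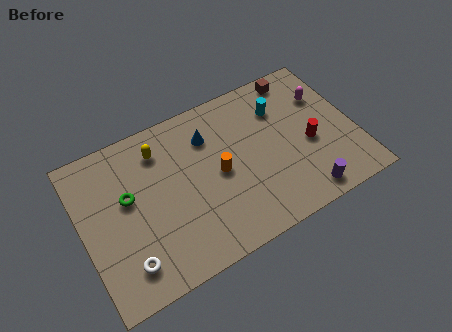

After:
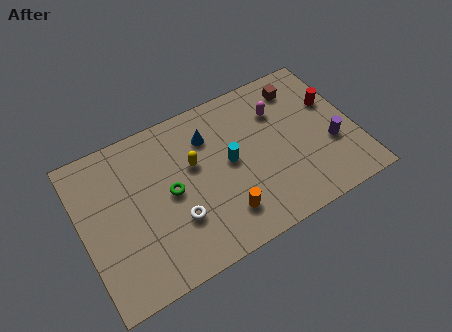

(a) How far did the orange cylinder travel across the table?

2.2

From (6.7, 4.0) to (6.6, 1.8), the orange cylinder covered √(0.1² + 2.2²) ≈ 2.2 units.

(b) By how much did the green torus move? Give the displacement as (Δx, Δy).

(2.0, -0.7)

From the two frames, the green torus sits at roughly (2.3, 4.8) before and (4.3, 4.1) after.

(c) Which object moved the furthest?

the cyan cylinder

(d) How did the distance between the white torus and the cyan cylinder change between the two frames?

-6.0

The distance was about 9.4 in the first image and 3.4 in the second, so they moved 6.0 units closer together.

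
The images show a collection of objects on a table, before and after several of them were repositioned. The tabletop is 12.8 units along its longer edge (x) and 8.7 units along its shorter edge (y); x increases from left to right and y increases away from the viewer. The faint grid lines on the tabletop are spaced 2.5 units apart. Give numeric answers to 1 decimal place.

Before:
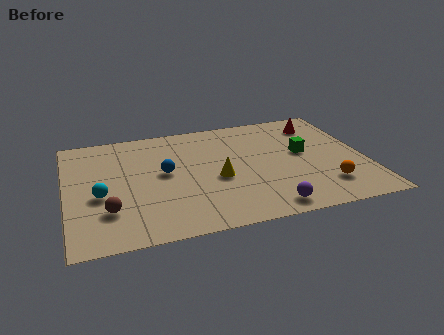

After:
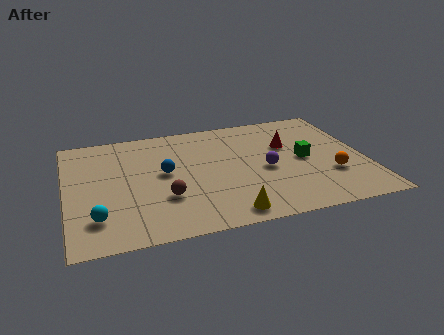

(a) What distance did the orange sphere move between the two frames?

0.9

The orange sphere was near (10.9, 2.0) before and (11.2, 2.8) after, so it travelled √(0.3² + 0.8²) ≈ 0.9 units.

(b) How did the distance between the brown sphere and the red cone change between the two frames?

-4.3

The distance was about 10.5 in the first image and 6.2 in the second, so they moved 4.3 units closer together.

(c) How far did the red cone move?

2.1

The red cone was near (11.1, 7.0) before and (9.6, 5.6) after, so it travelled √(1.5² + 1.4²) ≈ 2.1 units.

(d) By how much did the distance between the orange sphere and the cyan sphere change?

+0.4

They were about 9.6 units apart before and 10.0 after — 0.4 units further apart.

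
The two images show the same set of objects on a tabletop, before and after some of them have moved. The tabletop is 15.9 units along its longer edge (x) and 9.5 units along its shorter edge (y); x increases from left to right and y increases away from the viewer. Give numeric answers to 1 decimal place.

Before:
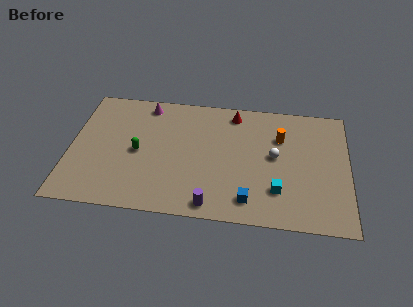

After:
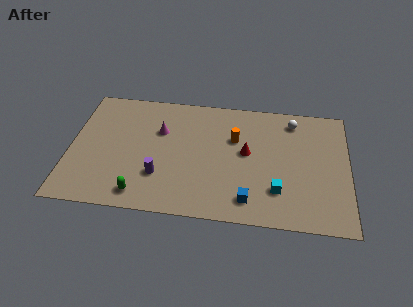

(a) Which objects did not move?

the blue cube and the cyan cube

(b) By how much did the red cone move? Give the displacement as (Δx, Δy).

(0.8, -3.0)

The red cone was at about (9.3, 8.2) and moved to about (10.1, 5.2).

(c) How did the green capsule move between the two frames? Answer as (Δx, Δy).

(0.3, -3.2)

From the two frames, the green capsule sits at roughly (3.9, 4.5) before and (4.2, 1.3) after.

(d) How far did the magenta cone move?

2.2

The magenta cone was near (4.2, 8.3) before and (5.1, 6.3) after, so it travelled √(0.9² + 2.0²) ≈ 2.2 units.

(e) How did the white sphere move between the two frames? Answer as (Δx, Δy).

(1.0, 2.9)

The white sphere started near (11.7, 5.1) and ended near (12.7, 8.0).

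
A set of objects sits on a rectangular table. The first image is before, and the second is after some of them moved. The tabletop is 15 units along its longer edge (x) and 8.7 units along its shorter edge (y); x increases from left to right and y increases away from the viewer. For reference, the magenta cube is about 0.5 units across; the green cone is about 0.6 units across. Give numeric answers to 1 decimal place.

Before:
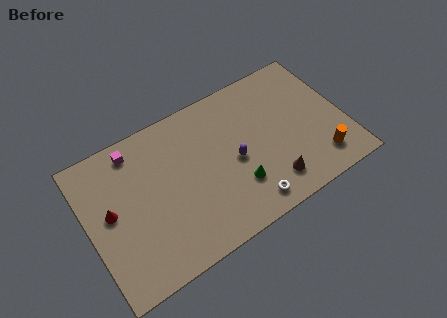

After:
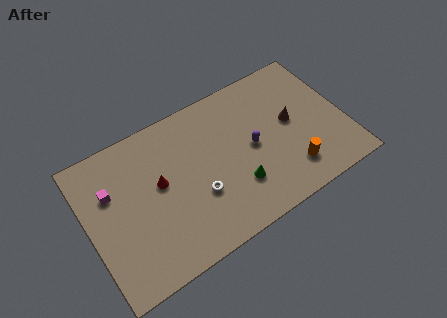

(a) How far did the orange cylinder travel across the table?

1.7

From (13.2, 1.7) to (11.5, 1.9), the orange cylinder covered √(1.7² + 0.2²) ≈ 1.7 units.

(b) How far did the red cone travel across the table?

2.9

The red cone moved from about (1.3, 4.7) to (4.2, 4.9), a distance of √(2.9² + 0.2²) ≈ 2.9.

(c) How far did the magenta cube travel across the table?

2.3

The magenta cube moved from about (3.1, 7.5) to (1.5, 5.8), a distance of √(1.6² + 1.7²) ≈ 2.3.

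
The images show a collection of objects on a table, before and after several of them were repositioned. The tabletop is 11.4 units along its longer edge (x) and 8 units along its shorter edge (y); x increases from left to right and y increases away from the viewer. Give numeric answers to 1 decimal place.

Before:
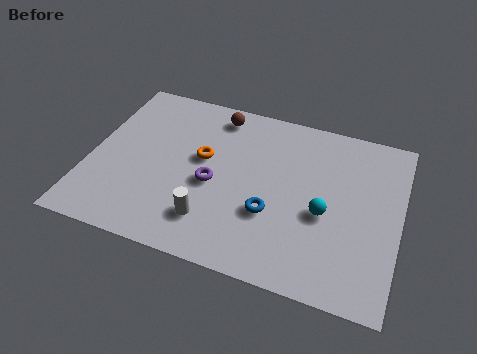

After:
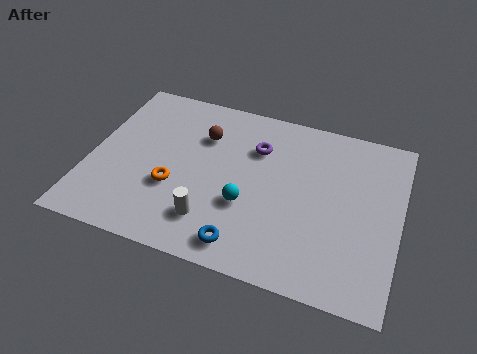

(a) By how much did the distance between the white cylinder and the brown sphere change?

-1.1

They were about 5.1 units apart before and 4.0 after — 1.1 units closer together.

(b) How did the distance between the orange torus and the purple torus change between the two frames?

+2.8

Before: roughly 1.2 units apart; after: 4.0. That's 2.8 units further apart.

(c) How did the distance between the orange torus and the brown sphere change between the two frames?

+0.6

The distance was about 2.3 in the first image and 2.9 in the second, so they moved 0.6 units further apart.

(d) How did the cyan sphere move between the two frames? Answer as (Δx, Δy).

(-2.8, -0.5)

The cyan sphere started near (8.7, 3.4) and ended near (5.9, 2.9).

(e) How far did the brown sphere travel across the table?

1.3

The brown sphere was near (4.4, 6.9) before and (4.0, 5.7) after, so it travelled √(0.4² + 1.2²) ≈ 1.3 units.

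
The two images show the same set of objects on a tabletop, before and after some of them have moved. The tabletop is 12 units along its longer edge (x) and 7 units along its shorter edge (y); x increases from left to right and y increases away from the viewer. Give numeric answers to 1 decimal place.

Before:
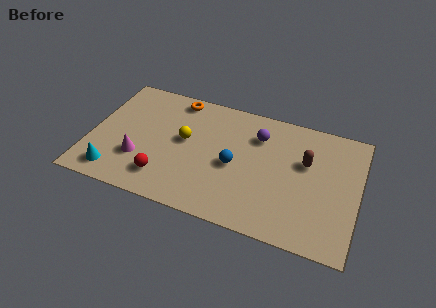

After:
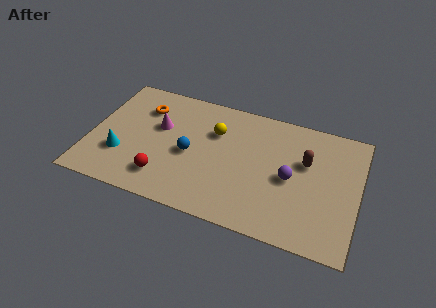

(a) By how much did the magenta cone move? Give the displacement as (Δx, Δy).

(0.7, 2.1)

The magenta cone started near (2.3, 2.2) and ended near (3.0, 4.3).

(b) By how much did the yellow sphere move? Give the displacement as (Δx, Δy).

(1.3, 0.9)

From the two frames, the yellow sphere sits at roughly (4.2, 3.9) before and (5.5, 4.8) after.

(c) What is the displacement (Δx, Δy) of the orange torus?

(-1.4, -1.0)

From the two frames, the orange torus sits at roughly (3.6, 6.2) before and (2.2, 5.2) after.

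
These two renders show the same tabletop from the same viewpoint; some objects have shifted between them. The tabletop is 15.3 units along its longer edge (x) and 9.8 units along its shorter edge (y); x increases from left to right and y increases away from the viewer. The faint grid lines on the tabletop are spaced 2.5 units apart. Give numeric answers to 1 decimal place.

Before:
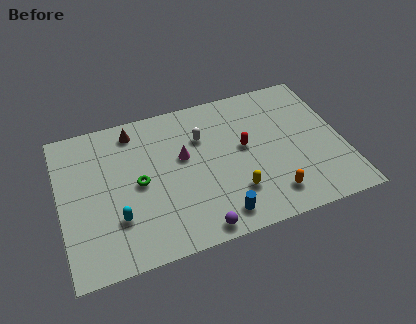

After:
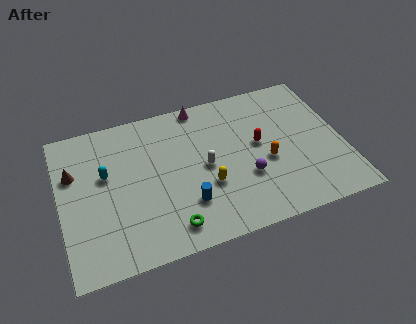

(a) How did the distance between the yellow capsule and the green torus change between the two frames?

-2.5

They were about 5.5 units apart before and 3.0 after — 2.5 units closer together.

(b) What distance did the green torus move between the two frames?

3.6

From (4.2, 4.8) to (5.6, 1.5), the green torus covered √(1.4² + 3.3²) ≈ 3.6 units.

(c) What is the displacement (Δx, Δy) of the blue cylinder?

(-1.6, 1.3)

The blue cylinder started near (8.2, 1.4) and ended near (6.6, 2.7).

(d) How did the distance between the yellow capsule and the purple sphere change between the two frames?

-0.7

They were about 2.8 units apart before and 2.1 after — 0.7 units closer together.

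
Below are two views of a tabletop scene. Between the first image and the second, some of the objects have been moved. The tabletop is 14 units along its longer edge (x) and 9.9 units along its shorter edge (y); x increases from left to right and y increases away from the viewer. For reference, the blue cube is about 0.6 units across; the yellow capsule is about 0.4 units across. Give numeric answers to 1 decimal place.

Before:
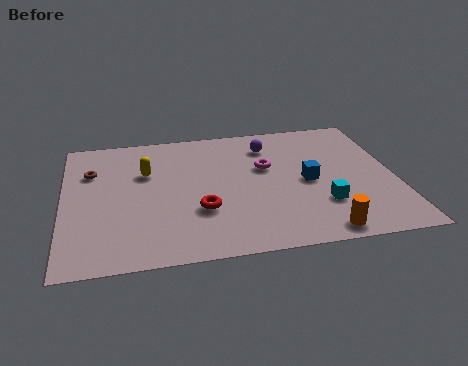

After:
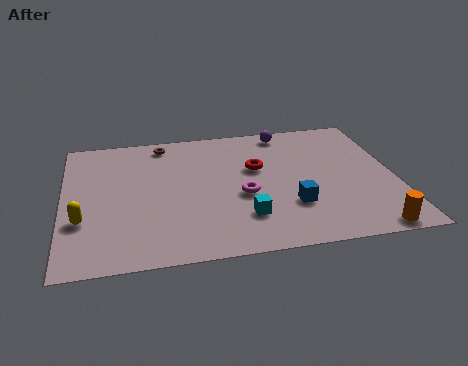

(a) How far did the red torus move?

3.8

From (5.7, 3.3) to (8.2, 6.1), the red torus covered √(2.5² + 2.8²) ≈ 3.8 units.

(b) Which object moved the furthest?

the yellow capsule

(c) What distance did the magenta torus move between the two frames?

2.3

The magenta torus was near (8.6, 6.1) before and (7.5, 4.1) after, so it travelled √(1.1² + 2.0²) ≈ 2.3 units.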